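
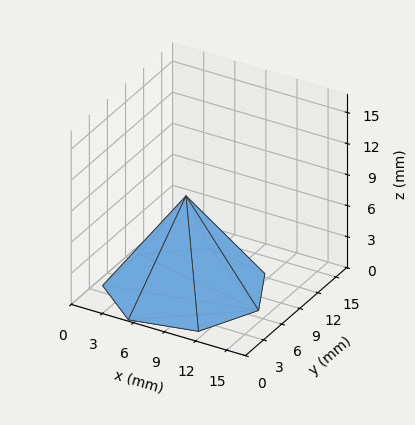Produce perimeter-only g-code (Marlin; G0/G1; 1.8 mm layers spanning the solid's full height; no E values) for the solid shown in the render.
Reading the render: the shape is a regular 7-sided pyramid, base circumscribed radius ≈ 7 mm, apex at z ≈ 9 mm (dimensions read to the nearest mm from the axis ticks). For the g-code, the solid's height is divided into equal slices at the stated Δz and each level perimeter traced with G1 moves after a G0 lift.

; perimeter-only toolpath
G21 ; units = mm
G90 ; absolute positioning
G28 ; home
; layer 1
G0 Z1.8
G0 X12.6 Y7.0
G1 X10.5 Y11.4
G1 X5.7 Y12.4
G1 X2.0 Y9.4
G1 X2.0 Y4.6
G1 X5.7 Y1.6
G1 X10.5 Y2.6
G1 X12.6 Y7.0
; layer 2
G0 Z3.6
G0 X11.2 Y7.0
G1 X9.6 Y10.3
G1 X6.0 Y11.1
G1 X3.2 Y8.8
G1 X3.2 Y5.2
G1 X6.0 Y2.9
G1 X9.6 Y3.7
G1 X11.2 Y7.0
; layer 3
G0 Z5.4
G0 X9.8 Y7.0
G1 X8.8 Y9.2
G1 X6.4 Y9.7
G1 X4.5 Y8.2
G1 X4.5 Y5.8
G1 X6.4 Y4.3
G1 X8.8 Y4.8
G1 X9.8 Y7.0
; layer 4
G0 Z7.2
G0 X8.4 Y7.0
G1 X7.9 Y8.1
G1 X6.7 Y8.4
G1 X5.7 Y7.6
G1 X5.7 Y6.4
G1 X6.7 Y5.6
G1 X7.9 Y5.9
G1 X8.4 Y7.0
M2 ; end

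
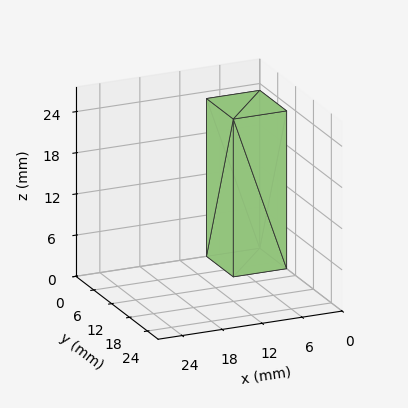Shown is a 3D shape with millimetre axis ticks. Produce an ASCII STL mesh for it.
Reading the render: the shape is a rectangular box, roughly 8 × 9 mm footprint and 23 mm tall (dimensions read to the nearest mm from the axis ticks). For the STL, each face is triangulated and given an outward normal.

solid part
  facet normal 0.0000 0.0000 -1.0000
    outer loop
      vertex 8.000 9.000 0.000
      vertex 8.000 0.000 0.000
      vertex 0.000 0.000 0.000
    endloop
  endfacet
  facet normal 0.0000 0.0000 -1.0000
    outer loop
      vertex 0.000 9.000 0.000
      vertex 8.000 9.000 0.000
      vertex 0.000 0.000 0.000
    endloop
  endfacet
  facet normal 0.0000 0.0000 1.0000
    outer loop
      vertex 0.000 0.000 23.000
      vertex 8.000 0.000 23.000
      vertex 8.000 9.000 23.000
    endloop
  endfacet
  facet normal 0.0000 0.0000 1.0000
    outer loop
      vertex 0.000 0.000 23.000
      vertex 8.000 9.000 23.000
      vertex 0.000 9.000 23.000
    endloop
  endfacet
  facet normal 0.0000 -1.0000 0.0000
    outer loop
      vertex 0.000 0.000 0.000
      vertex 8.000 0.000 0.000
      vertex 8.000 0.000 23.000
    endloop
  endfacet
  facet normal 0.0000 -1.0000 0.0000
    outer loop
      vertex 0.000 0.000 0.000
      vertex 8.000 0.000 23.000
      vertex 0.000 0.000 23.000
    endloop
  endfacet
  facet normal 0.0000 1.0000 0.0000
    outer loop
      vertex 8.000 9.000 23.000
      vertex 8.000 9.000 0.000
      vertex 0.000 9.000 0.000
    endloop
  endfacet
  facet normal 0.0000 1.0000 0.0000
    outer loop
      vertex 0.000 9.000 23.000
      vertex 8.000 9.000 23.000
      vertex 0.000 9.000 0.000
    endloop
  endfacet
  facet normal -1.0000 0.0000 0.0000
    outer loop
      vertex 0.000 9.000 23.000
      vertex 0.000 9.000 0.000
      vertex 0.000 0.000 0.000
    endloop
  endfacet
  facet normal -1.0000 0.0000 0.0000
    outer loop
      vertex 0.000 0.000 23.000
      vertex 0.000 9.000 23.000
      vertex 0.000 0.000 0.000
    endloop
  endfacet
  facet normal 1.0000 0.0000 0.0000
    outer loop
      vertex 8.000 0.000 0.000
      vertex 8.000 9.000 0.000
      vertex 8.000 9.000 23.000
    endloop
  endfacet
  facet normal 1.0000 0.0000 0.0000
    outer loop
      vertex 8.000 0.000 0.000
      vertex 8.000 9.000 23.000
      vertex 8.000 0.000 23.000
    endloop
  endfacet
endsolid part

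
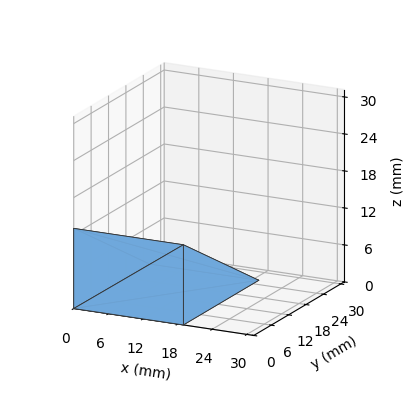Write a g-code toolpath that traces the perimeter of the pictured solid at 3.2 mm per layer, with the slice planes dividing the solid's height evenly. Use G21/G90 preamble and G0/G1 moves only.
Reading the render: the shape is a wedge (ramp): 19 × 26 mm base, rising to 13 mm along the y=0 edge and sloping linearly to z=0 at y=26 (dimensions read to the nearest mm from the axis ticks). For the g-code, the solid's height is divided into equal slices at the stated Δz and each level perimeter traced with G1 moves after a G0 lift.

; perimeter-only toolpath
G21 ; units = mm
G90 ; absolute positioning
G28 ; home
; layer 1
G0 Z3.2
G0 X0.0 Y0.0
G1 X19.0 Y0.0
G1 X19.0 Y19.5
G1 X0.0 Y19.5
G1 X0.0 Y0.0
; layer 2
G0 Z6.5
G0 X0.0 Y0.0
G1 X19.0 Y0.0
G1 X19.0 Y13.0
G1 X0.0 Y13.0
G1 X0.0 Y0.0
; layer 3
G0 Z9.8
G0 X0.0 Y0.0
G1 X19.0 Y0.0
G1 X19.0 Y6.5
G1 X0.0 Y6.5
G1 X0.0 Y0.0
M2 ; end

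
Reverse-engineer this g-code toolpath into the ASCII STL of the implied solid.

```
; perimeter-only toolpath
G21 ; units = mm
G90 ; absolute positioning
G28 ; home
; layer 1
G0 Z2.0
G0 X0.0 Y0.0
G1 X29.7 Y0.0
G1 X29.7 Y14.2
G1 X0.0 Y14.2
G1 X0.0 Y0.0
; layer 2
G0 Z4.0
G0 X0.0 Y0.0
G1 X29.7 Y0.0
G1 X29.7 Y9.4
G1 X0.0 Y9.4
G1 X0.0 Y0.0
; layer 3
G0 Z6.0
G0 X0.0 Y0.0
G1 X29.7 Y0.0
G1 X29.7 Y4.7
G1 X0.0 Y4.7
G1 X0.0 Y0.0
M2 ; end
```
solid part
  facet normal 0.0000 0.0000 -1.0000
    outer loop
      vertex 29.7 18.9 0.0
      vertex 29.7 0.0 0.0
      vertex 0.0 0.0 0.0
    endloop
  endfacet
  facet normal 0.0000 0.0000 -1.0000
    outer loop
      vertex 0.0 18.9 0.0
      vertex 29.7 18.9 0.0
      vertex 0.0 0.0 0.0
    endloop
  endfacet
  facet normal 0.0000 -1.0000 0.0000
    outer loop
      vertex 0.0 0.0 0.0
      vertex 29.7 0.0 0.0
      vertex 29.7 0.0 8.0
    endloop
  endfacet
  facet normal 0.0000 -1.0000 0.0000
    outer loop
      vertex 0.0 0.0 0.0
      vertex 29.7 0.0 8.0
      vertex 0.0 0.0 8.0
    endloop
  endfacet
  facet normal 0.0000 0.3898 0.9209
    outer loop
      vertex 0.0 0.0 8.0
      vertex 29.7 0.0 8.0
      vertex 29.7 18.9 0.0
    endloop
  endfacet
  facet normal 0.0000 0.3898 0.9209
    outer loop
      vertex 0.0 0.0 8.0
      vertex 29.7 18.9 0.0
      vertex 0.0 18.9 0.0
    endloop
  endfacet
  facet normal -1.0000 0.0000 0.0000
    outer loop
      vertex 0.0 0.0 8.0
      vertex 0.0 18.9 0.0
      vertex 0.0 0.0 0.0
    endloop
  endfacet
  facet normal 1.0000 0.0000 0.0000
    outer loop
      vertex 29.7 0.0 0.0
      vertex 29.7 18.9 0.0
      vertex 29.7 0.0 8.0
    endloop
  endfacet
endsolid part

The G0 Z moves step by Δz≈2.0 mm. The G1 loops shrink linearly with z, so the solid tapers from its base footprint up to z≈8. Closing with a flat bottom cap and the tapered top and triangulating gives 8 facets — a wedge (ramp): 29.7 × 18.9 mm base, rising to 8 mm along the y=0 edge and sloping linearly to z=0 at y=18.9.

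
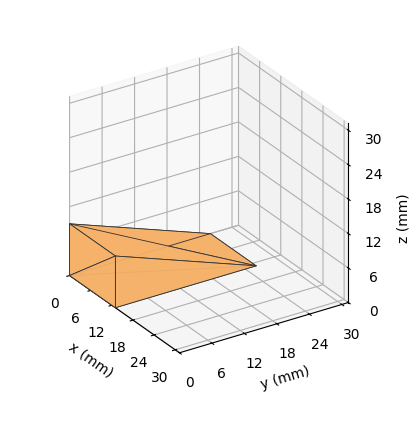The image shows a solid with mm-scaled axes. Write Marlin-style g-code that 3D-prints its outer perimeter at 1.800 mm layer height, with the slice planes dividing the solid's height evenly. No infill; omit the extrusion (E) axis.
Reading the render: the shape is a wedge (ramp): 13 × 26 mm base, rising to 9 mm along the y=0 edge and sloping linearly to z=0 at y=26 (dimensions read to the nearest mm from the axis ticks). For the g-code, the solid's height is divided into equal slices at the stated Δz and each level perimeter traced with G1 moves after a G0 lift.

; perimeter-only toolpath
G21 ; units = mm
G90 ; absolute positioning
G28 ; home
; layer 1
G0 Z1.800
G0 X0.000 Y0.000
G1 X13.000 Y0.000
G1 X13.000 Y20.800
G1 X0.000 Y20.800
G1 X0.000 Y0.000
; layer 2
G0 Z3.600
G0 X0.000 Y0.000
G1 X13.000 Y0.000
G1 X13.000 Y15.600
G1 X0.000 Y15.600
G1 X0.000 Y0.000
; layer 3
G0 Z5.400
G0 X0.000 Y0.000
G1 X13.000 Y0.000
G1 X13.000 Y10.400
G1 X0.000 Y10.400
G1 X0.000 Y0.000
; layer 4
G0 Z7.200
G0 X0.000 Y0.000
G1 X13.000 Y0.000
G1 X13.000 Y5.200
G1 X0.000 Y5.200
G1 X0.000 Y0.000
M2 ; end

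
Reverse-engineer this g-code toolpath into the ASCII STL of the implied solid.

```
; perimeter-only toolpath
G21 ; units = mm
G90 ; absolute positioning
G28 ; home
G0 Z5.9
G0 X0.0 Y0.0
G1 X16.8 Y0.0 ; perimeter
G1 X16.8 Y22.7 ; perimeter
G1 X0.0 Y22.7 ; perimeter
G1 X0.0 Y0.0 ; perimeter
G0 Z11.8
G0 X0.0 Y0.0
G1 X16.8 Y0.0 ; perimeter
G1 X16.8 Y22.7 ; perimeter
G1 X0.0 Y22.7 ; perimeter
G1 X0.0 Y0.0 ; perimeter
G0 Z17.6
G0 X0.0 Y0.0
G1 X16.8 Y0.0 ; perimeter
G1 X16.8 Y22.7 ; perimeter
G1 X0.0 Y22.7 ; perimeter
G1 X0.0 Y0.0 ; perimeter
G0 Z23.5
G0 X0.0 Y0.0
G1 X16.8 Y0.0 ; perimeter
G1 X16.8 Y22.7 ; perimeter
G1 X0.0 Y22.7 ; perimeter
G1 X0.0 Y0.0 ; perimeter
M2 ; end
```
solid part
  facet normal 0.0000 0.0000 -1.0000
    outer loop
      vertex 16.8 22.7 0.0
      vertex 16.8 0.0 0.0
      vertex 0.0 0.0 0.0
    endloop
  endfacet
  facet normal 0.0000 0.0000 -1.0000
    outer loop
      vertex 0.0 22.7 0.0
      vertex 16.8 22.7 0.0
      vertex 0.0 0.0 0.0
    endloop
  endfacet
  facet normal 0.0000 0.0000 1.0000
    outer loop
      vertex 0.0 0.0 23.5
      vertex 16.8 0.0 23.5
      vertex 16.8 22.7 23.5
    endloop
  endfacet
  facet normal 0.0000 0.0000 1.0000
    outer loop
      vertex 0.0 0.0 23.5
      vertex 16.8 22.7 23.5
      vertex 0.0 22.7 23.5
    endloop
  endfacet
  facet normal 0.0000 -1.0000 0.0000
    outer loop
      vertex 0.0 0.0 0.0
      vertex 16.8 0.0 0.0
      vertex 16.8 0.0 23.5
    endloop
  endfacet
  facet normal 0.0000 -1.0000 0.0000
    outer loop
      vertex 0.0 0.0 0.0
      vertex 16.8 0.0 23.5
      vertex 0.0 0.0 23.5
    endloop
  endfacet
  facet normal 0.0000 1.0000 0.0000
    outer loop
      vertex 16.8 22.7 23.5
      vertex 16.8 22.7 0.0
      vertex 0.0 22.7 0.0
    endloop
  endfacet
  facet normal 0.0000 1.0000 0.0000
    outer loop
      vertex 0.0 22.7 23.5
      vertex 16.8 22.7 23.5
      vertex 0.0 22.7 0.0
    endloop
  endfacet
  facet normal -1.0000 0.0000 0.0000
    outer loop
      vertex 0.0 22.7 23.5
      vertex 0.0 22.7 0.0
      vertex 0.0 0.0 0.0
    endloop
  endfacet
  facet normal -1.0000 0.0000 0.0000
    outer loop
      vertex 0.0 0.0 23.5
      vertex 0.0 22.7 23.5
      vertex 0.0 0.0 0.0
    endloop
  endfacet
  facet normal 1.0000 0.0000 0.0000
    outer loop
      vertex 16.8 0.0 0.0
      vertex 16.8 22.7 0.0
      vertex 16.8 22.7 23.5
    endloop
  endfacet
  facet normal 1.0000 0.0000 0.0000
    outer loop
      vertex 16.8 0.0 0.0
      vertex 16.8 22.7 23.5
      vertex 16.8 0.0 23.5
    endloop
  endfacet
endsolid part

The G0 Z moves step by Δz≈5.9 mm. Every layer's G1 loop is the same polygon, so the solid is a straight extrusion of it from z=0 to z≈23.5. Closing with flat bottom and top caps and triangulating gives 12 facets — a rectangular box, roughly 16.8 × 22.7 mm footprint and 23.5 mm tall.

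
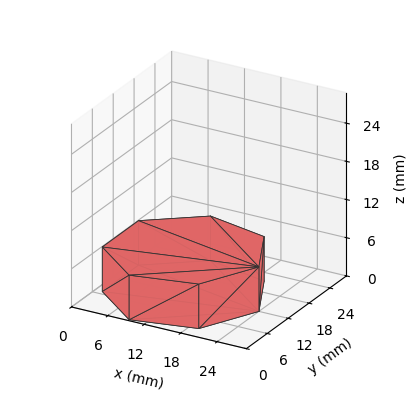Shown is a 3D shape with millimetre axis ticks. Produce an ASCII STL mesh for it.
Reading the render: the shape is a regular 7-sided prism (a cylinder approximated with 7 flat sides), circumscribed radius ≈ 12 mm, height ≈ 7 mm (dimensions read to the nearest mm from the axis ticks). For the STL, each face is triangulated and given an outward normal.

solid part
  facet normal 0.0000 0.0000 -1.0000
    outer loop
      vertex 9.330 23.699 0.000
      vertex 19.482 21.382 0.000
      vertex 24.000 12.000 0.000
    endloop
  endfacet
  facet normal 0.0000 0.0000 -1.0000
    outer loop
      vertex 1.188 17.207 0.000
      vertex 9.330 23.699 0.000
      vertex 24.000 12.000 0.000
    endloop
  endfacet
  facet normal 0.0000 0.0000 -1.0000
    outer loop
      vertex 1.188 6.793 0.000
      vertex 1.188 17.207 0.000
      vertex 24.000 12.000 0.000
    endloop
  endfacet
  facet normal 0.0000 0.0000 -1.0000
    outer loop
      vertex 9.330 0.301 0.000
      vertex 1.188 6.793 0.000
      vertex 24.000 12.000 0.000
    endloop
  endfacet
  facet normal 0.0000 0.0000 -1.0000
    outer loop
      vertex 19.482 2.618 0.000
      vertex 9.330 0.301 0.000
      vertex 24.000 12.000 0.000
    endloop
  endfacet
  facet normal 0.0000 0.0000 1.0000
    outer loop
      vertex 24.000 12.000 7.000
      vertex 19.482 21.382 7.000
      vertex 9.330 23.699 7.000
    endloop
  endfacet
  facet normal 0.0000 0.0000 1.0000
    outer loop
      vertex 24.000 12.000 7.000
      vertex 9.330 23.699 7.000
      vertex 1.188 17.207 7.000
    endloop
  endfacet
  facet normal 0.0000 0.0000 1.0000
    outer loop
      vertex 24.000 12.000 7.000
      vertex 1.188 17.207 7.000
      vertex 1.188 6.793 7.000
    endloop
  endfacet
  facet normal 0.0000 0.0000 1.0000
    outer loop
      vertex 24.000 12.000 7.000
      vertex 1.188 6.793 7.000
      vertex 9.330 0.301 7.000
    endloop
  endfacet
  facet normal 0.0000 0.0000 1.0000
    outer loop
      vertex 24.000 12.000 7.000
      vertex 9.330 0.301 7.000
      vertex 19.482 2.618 7.000
    endloop
  endfacet
  facet normal 0.9010 0.4339 0.0000
    outer loop
      vertex 24.000 12.000 0.000
      vertex 19.482 21.382 0.000
      vertex 19.482 21.382 7.000
    endloop
  endfacet
  facet normal 0.9010 0.4339 0.0000
    outer loop
      vertex 24.000 12.000 0.000
      vertex 19.482 21.382 7.000
      vertex 24.000 12.000 7.000
    endloop
  endfacet
  facet normal 0.2225 0.9749 0.0000
    outer loop
      vertex 19.482 21.382 0.000
      vertex 9.330 23.699 0.000
      vertex 9.330 23.699 7.000
    endloop
  endfacet
  facet normal 0.2225 0.9749 0.0000
    outer loop
      vertex 19.482 21.382 0.000
      vertex 9.330 23.699 7.000
      vertex 19.482 21.382 7.000
    endloop
  endfacet
  facet normal -0.6234 0.7819 0.0000
    outer loop
      vertex 9.330 23.699 0.000
      vertex 1.188 17.207 0.000
      vertex 1.188 17.207 7.000
    endloop
  endfacet
  facet normal -0.6234 0.7819 0.0000
    outer loop
      vertex 9.330 23.699 0.000
      vertex 1.188 17.207 7.000
      vertex 9.330 23.699 7.000
    endloop
  endfacet
  facet normal -1.0000 0.0000 0.0000
    outer loop
      vertex 1.188 17.207 0.000
      vertex 1.188 6.793 0.000
      vertex 1.188 6.793 7.000
    endloop
  endfacet
  facet normal -1.0000 0.0000 0.0000
    outer loop
      vertex 1.188 17.207 0.000
      vertex 1.188 6.793 7.000
      vertex 1.188 17.207 7.000
    endloop
  endfacet
  facet normal -0.6234 -0.7819 0.0000
    outer loop
      vertex 1.188 6.793 0.000
      vertex 9.330 0.301 0.000
      vertex 9.330 0.301 7.000
    endloop
  endfacet
  facet normal -0.6234 -0.7819 0.0000
    outer loop
      vertex 1.188 6.793 0.000
      vertex 9.330 0.301 7.000
      vertex 1.188 6.793 7.000
    endloop
  endfacet
  facet normal 0.2225 -0.9749 0.0000
    outer loop
      vertex 9.330 0.301 0.000
      vertex 19.482 2.618 0.000
      vertex 19.482 2.618 7.000
    endloop
  endfacet
  facet normal 0.2225 -0.9749 0.0000
    outer loop
      vertex 9.330 0.301 0.000
      vertex 19.482 2.618 7.000
      vertex 9.330 0.301 7.000
    endloop
  endfacet
  facet normal 0.9010 -0.4339 0.0000
    outer loop
      vertex 19.482 2.618 0.000
      vertex 24.000 12.000 0.000
      vertex 24.000 12.000 7.000
    endloop
  endfacet
  facet normal 0.9010 -0.4339 0.0000
    outer loop
      vertex 19.482 2.618 0.000
      vertex 24.000 12.000 7.000
      vertex 19.482 2.618 7.000
    endloop
  endfacet
endsolid part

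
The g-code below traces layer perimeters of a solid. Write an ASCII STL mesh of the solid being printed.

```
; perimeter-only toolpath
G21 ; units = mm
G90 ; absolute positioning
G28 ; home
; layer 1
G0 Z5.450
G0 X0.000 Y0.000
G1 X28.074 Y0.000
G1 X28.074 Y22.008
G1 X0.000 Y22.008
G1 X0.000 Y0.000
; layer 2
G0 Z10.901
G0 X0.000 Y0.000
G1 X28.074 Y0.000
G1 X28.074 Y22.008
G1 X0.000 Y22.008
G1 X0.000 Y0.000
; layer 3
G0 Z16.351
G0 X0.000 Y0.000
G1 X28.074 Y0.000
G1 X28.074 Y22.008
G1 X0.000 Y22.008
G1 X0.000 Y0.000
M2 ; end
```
solid part
  facet normal 0.0000 0.0000 -1.0000
    outer loop
      vertex 28.074 22.008 0.000
      vertex 28.074 0.000 0.000
      vertex 0.000 0.000 0.000
    endloop
  endfacet
  facet normal 0.0000 0.0000 -1.0000
    outer loop
      vertex 0.000 22.008 0.000
      vertex 28.074 22.008 0.000
      vertex 0.000 0.000 0.000
    endloop
  endfacet
  facet normal 0.0000 0.0000 1.0000
    outer loop
      vertex 0.000 0.000 16.351
      vertex 28.074 0.000 16.351
      vertex 28.074 22.008 16.351
    endloop
  endfacet
  facet normal 0.0000 0.0000 1.0000
    outer loop
      vertex 0.000 0.000 16.351
      vertex 28.074 22.008 16.351
      vertex 0.000 22.008 16.351
    endloop
  endfacet
  facet normal 0.0000 -1.0000 0.0000
    outer loop
      vertex 0.000 0.000 0.000
      vertex 28.074 0.000 0.000
      vertex 28.074 0.000 16.351
    endloop
  endfacet
  facet normal 0.0000 -1.0000 0.0000
    outer loop
      vertex 0.000 0.000 0.000
      vertex 28.074 0.000 16.351
      vertex 0.000 0.000 16.351
    endloop
  endfacet
  facet normal 0.0000 1.0000 0.0000
    outer loop
      vertex 28.074 22.008 16.351
      vertex 28.074 22.008 0.000
      vertex 0.000 22.008 0.000
    endloop
  endfacet
  facet normal 0.0000 1.0000 0.0000
    outer loop
      vertex 0.000 22.008 16.351
      vertex 28.074 22.008 16.351
      vertex 0.000 22.008 0.000
    endloop
  endfacet
  facet normal -1.0000 0.0000 0.0000
    outer loop
      vertex 0.000 22.008 16.351
      vertex 0.000 22.008 0.000
      vertex 0.000 0.000 0.000
    endloop
  endfacet
  facet normal -1.0000 0.0000 0.0000
    outer loop
      vertex 0.000 0.000 16.351
      vertex 0.000 22.008 16.351
      vertex 0.000 0.000 0.000
    endloop
  endfacet
  facet normal 1.0000 0.0000 0.0000
    outer loop
      vertex 28.074 0.000 0.000
      vertex 28.074 22.008 0.000
      vertex 28.074 22.008 16.351
    endloop
  endfacet
  facet normal 1.0000 0.0000 0.0000
    outer loop
      vertex 28.074 0.000 0.000
      vertex 28.074 22.008 16.351
      vertex 28.074 0.000 16.351
    endloop
  endfacet
endsolid part

The G0 Z moves step by Δz≈5.450 mm. Every layer's G1 loop is the same polygon, so the solid is a straight extrusion of it from z=0 to z≈16.4. Closing with flat bottom and top caps and triangulating gives 12 facets — a rectangular box, roughly 28.1 × 22 mm footprint and 16.4 mm tall.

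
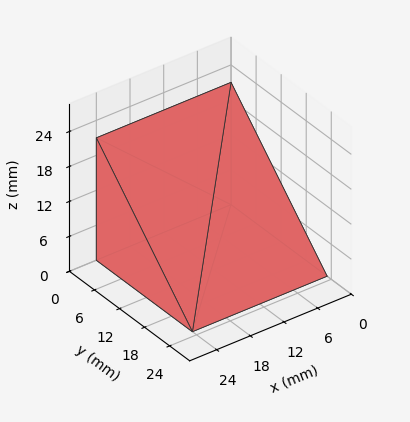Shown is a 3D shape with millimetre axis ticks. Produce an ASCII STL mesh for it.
Reading the render: the shape is a wedge (ramp): 24 × 23 mm base, rising to 21 mm along the y=0 edge and sloping linearly to z=0 at y=23 (dimensions read to the nearest mm from the axis ticks). For the STL, each face is triangulated and given an outward normal.

solid part
  facet normal 0.0000 0.0000 -1.0000
    outer loop
      vertex 24.00 23.00 0.00
      vertex 24.00 0.00 0.00
      vertex 0.00 0.00 0.00
    endloop
  endfacet
  facet normal 0.0000 0.0000 -1.0000
    outer loop
      vertex 0.00 23.00 0.00
      vertex 24.00 23.00 0.00
      vertex 0.00 0.00 0.00
    endloop
  endfacet
  facet normal 0.0000 -1.0000 0.0000
    outer loop
      vertex 0.00 0.00 0.00
      vertex 24.00 0.00 0.00
      vertex 24.00 0.00 21.00
    endloop
  endfacet
  facet normal 0.0000 -1.0000 0.0000
    outer loop
      vertex 0.00 0.00 0.00
      vertex 24.00 0.00 21.00
      vertex 0.00 0.00 21.00
    endloop
  endfacet
  facet normal 0.0000 0.6743 0.7385
    outer loop
      vertex 0.00 0.00 21.00
      vertex 24.00 0.00 21.00
      vertex 24.00 23.00 0.00
    endloop
  endfacet
  facet normal 0.0000 0.6743 0.7385
    outer loop
      vertex 0.00 0.00 21.00
      vertex 24.00 23.00 0.00
      vertex 0.00 23.00 0.00
    endloop
  endfacet
  facet normal -1.0000 0.0000 0.0000
    outer loop
      vertex 0.00 0.00 21.00
      vertex 0.00 23.00 0.00
      vertex 0.00 0.00 0.00
    endloop
  endfacet
  facet normal 1.0000 0.0000 0.0000
    outer loop
      vertex 24.00 0.00 0.00
      vertex 24.00 23.00 0.00
      vertex 24.00 0.00 21.00
    endloop
  endfacet
endsolid part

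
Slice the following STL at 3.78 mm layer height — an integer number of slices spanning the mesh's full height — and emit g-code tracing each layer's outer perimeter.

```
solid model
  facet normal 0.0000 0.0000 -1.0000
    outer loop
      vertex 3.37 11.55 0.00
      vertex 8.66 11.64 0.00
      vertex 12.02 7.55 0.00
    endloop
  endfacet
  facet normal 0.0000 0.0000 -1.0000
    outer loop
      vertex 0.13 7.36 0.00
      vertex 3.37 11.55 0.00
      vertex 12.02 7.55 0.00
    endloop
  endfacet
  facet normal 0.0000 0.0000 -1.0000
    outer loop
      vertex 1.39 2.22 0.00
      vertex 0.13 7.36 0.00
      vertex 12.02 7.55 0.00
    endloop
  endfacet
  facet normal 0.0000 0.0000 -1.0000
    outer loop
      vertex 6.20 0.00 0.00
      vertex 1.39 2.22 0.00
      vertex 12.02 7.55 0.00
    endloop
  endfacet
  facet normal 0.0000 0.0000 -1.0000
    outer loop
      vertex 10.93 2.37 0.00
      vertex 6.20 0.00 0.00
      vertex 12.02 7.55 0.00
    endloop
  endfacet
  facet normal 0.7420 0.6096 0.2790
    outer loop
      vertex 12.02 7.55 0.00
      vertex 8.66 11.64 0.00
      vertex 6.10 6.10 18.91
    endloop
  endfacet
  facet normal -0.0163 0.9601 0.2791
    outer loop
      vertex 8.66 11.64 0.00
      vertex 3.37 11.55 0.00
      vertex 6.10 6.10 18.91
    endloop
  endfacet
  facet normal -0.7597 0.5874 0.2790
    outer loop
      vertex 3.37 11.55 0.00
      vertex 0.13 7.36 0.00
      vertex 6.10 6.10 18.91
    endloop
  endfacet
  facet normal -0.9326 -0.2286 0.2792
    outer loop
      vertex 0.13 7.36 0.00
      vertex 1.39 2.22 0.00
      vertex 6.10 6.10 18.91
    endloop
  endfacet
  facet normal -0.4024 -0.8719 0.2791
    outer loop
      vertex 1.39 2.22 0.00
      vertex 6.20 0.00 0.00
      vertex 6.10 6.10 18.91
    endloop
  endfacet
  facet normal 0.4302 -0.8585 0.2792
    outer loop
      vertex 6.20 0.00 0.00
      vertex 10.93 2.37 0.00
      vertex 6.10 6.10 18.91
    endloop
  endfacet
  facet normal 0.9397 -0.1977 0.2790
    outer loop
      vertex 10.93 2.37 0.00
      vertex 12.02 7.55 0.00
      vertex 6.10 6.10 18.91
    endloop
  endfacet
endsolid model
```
; perimeter-only toolpath
G21 ; units = mm
G90 ; absolute positioning
G28 ; home
; layer 1
G0 Z3.78
G0 X10.84 Y7.26
G1 X8.15 Y10.53
G1 X3.92 Y10.46
G1 X1.32 Y7.11
G1 X2.33 Y3.00
G1 X6.18 Y1.22
G1 X9.96 Y3.12
G1 X10.84 Y7.26
; layer 2
G0 Z7.56
G0 X9.65 Y6.97
G1 X7.64 Y9.42
G1 X4.46 Y9.37
G1 X2.52 Y6.86
G1 X3.27 Y3.77
G1 X6.16 Y2.44
G1 X9.00 Y3.86
G1 X9.65 Y6.97
; layer 3
G0 Z11.35
G0 X8.47 Y6.68
G1 X7.12 Y8.32
G1 X5.01 Y8.28
G1 X3.71 Y6.60
G1 X4.22 Y4.55
G1 X6.14 Y3.66
G1 X8.03 Y4.61
G1 X8.47 Y6.68
; layer 4
G0 Z15.13
G0 X7.28 Y6.39
G1 X6.61 Y7.21
G1 X5.55 Y7.19
G1 X4.91 Y6.35
G1 X5.16 Y5.32
G1 X6.12 Y4.88
G1 X7.07 Y5.35
G1 X7.28 Y6.39
M2 ; end

The solid is a regular 7-sided pyramid, base circumscribed radius ≈ 6.1 mm, apex at z ≈ 18.9 mm. Slicing at Δz = 3.78 mm — 5 equal slices spanning the solid's height, so layer i sits at z = i·h/5 — gives 4 non-empty perimeters. Each is a 7-segment closed polygon; G0 lifts to the layer z and rapids to the start vertex, then G1 traces the edges. The cross-section shrinks linearly with z (the slice at the apex is degenerate and omitted).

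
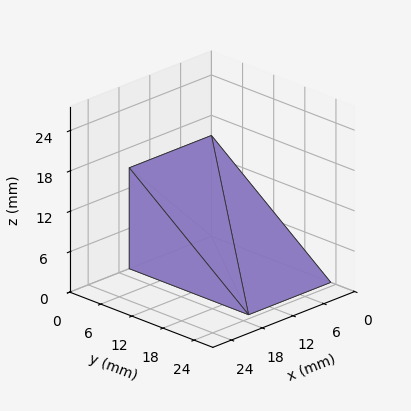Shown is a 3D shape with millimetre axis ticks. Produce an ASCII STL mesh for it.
Reading the render: the shape is a wedge (ramp): 16 × 23 mm base, rising to 15 mm along the y=0 edge and sloping linearly to z=0 at y=23 (dimensions read to the nearest mm from the axis ticks). For the STL, each face is triangulated and given an outward normal.

solid part
  facet normal 0.0000 0.0000 -1.0000
    outer loop
      vertex 16.00 23.00 0.00
      vertex 16.00 0.00 0.00
      vertex 0.00 0.00 0.00
    endloop
  endfacet
  facet normal 0.0000 0.0000 -1.0000
    outer loop
      vertex 0.00 23.00 0.00
      vertex 16.00 23.00 0.00
      vertex 0.00 0.00 0.00
    endloop
  endfacet
  facet normal 0.0000 -1.0000 0.0000
    outer loop
      vertex 0.00 0.00 0.00
      vertex 16.00 0.00 0.00
      vertex 16.00 0.00 15.00
    endloop
  endfacet
  facet normal 0.0000 -1.0000 0.0000
    outer loop
      vertex 0.00 0.00 0.00
      vertex 16.00 0.00 15.00
      vertex 0.00 0.00 15.00
    endloop
  endfacet
  facet normal 0.0000 0.5463 0.8376
    outer loop
      vertex 0.00 0.00 15.00
      vertex 16.00 0.00 15.00
      vertex 16.00 23.00 0.00
    endloop
  endfacet
  facet normal 0.0000 0.5463 0.8376
    outer loop
      vertex 0.00 0.00 15.00
      vertex 16.00 23.00 0.00
      vertex 0.00 23.00 0.00
    endloop
  endfacet
  facet normal -1.0000 0.0000 0.0000
    outer loop
      vertex 0.00 0.00 15.00
      vertex 0.00 23.00 0.00
      vertex 0.00 0.00 0.00
    endloop
  endfacet
  facet normal 1.0000 0.0000 0.0000
    outer loop
      vertex 16.00 0.00 0.00
      vertex 16.00 23.00 0.00
      vertex 16.00 0.00 15.00
    endloop
  endfacet
endsolid part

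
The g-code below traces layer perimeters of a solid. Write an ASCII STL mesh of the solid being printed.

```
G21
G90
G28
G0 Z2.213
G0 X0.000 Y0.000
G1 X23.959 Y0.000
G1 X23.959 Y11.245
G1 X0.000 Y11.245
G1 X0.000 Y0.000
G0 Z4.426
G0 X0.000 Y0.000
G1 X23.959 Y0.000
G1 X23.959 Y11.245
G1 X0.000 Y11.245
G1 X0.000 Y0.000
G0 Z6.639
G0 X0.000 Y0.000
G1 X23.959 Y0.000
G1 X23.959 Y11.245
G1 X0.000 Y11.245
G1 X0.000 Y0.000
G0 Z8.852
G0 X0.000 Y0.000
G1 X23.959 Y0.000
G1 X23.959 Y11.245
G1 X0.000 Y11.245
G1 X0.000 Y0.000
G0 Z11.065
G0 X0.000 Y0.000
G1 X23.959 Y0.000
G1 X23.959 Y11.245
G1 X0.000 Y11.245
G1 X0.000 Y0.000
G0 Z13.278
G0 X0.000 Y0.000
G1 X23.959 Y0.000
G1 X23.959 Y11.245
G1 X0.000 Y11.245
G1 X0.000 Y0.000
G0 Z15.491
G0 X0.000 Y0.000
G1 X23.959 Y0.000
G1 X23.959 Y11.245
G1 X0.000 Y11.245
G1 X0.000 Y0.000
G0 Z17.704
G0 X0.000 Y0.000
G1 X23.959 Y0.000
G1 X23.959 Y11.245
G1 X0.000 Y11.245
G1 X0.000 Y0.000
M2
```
solid part
  facet normal 0.0000 0.0000 -1.0000
    outer loop
      vertex 23.959 11.245 0.000
      vertex 23.959 0.000 0.000
      vertex 0.000 0.000 0.000
    endloop
  endfacet
  facet normal 0.0000 0.0000 -1.0000
    outer loop
      vertex 0.000 11.245 0.000
      vertex 23.959 11.245 0.000
      vertex 0.000 0.000 0.000
    endloop
  endfacet
  facet normal 0.0000 0.0000 1.0000
    outer loop
      vertex 0.000 0.000 17.704
      vertex 23.959 0.000 17.704
      vertex 23.959 11.245 17.704
    endloop
  endfacet
  facet normal 0.0000 0.0000 1.0000
    outer loop
      vertex 0.000 0.000 17.704
      vertex 23.959 11.245 17.704
      vertex 0.000 11.245 17.704
    endloop
  endfacet
  facet normal 0.0000 -1.0000 0.0000
    outer loop
      vertex 0.000 0.000 0.000
      vertex 23.959 0.000 0.000
      vertex 23.959 0.000 17.704
    endloop
  endfacet
  facet normal 0.0000 -1.0000 0.0000
    outer loop
      vertex 0.000 0.000 0.000
      vertex 23.959 0.000 17.704
      vertex 0.000 0.000 17.704
    endloop
  endfacet
  facet normal 0.0000 1.0000 0.0000
    outer loop
      vertex 23.959 11.245 17.704
      vertex 23.959 11.245 0.000
      vertex 0.000 11.245 0.000
    endloop
  endfacet
  facet normal 0.0000 1.0000 0.0000
    outer loop
      vertex 0.000 11.245 17.704
      vertex 23.959 11.245 17.704
      vertex 0.000 11.245 0.000
    endloop
  endfacet
  facet normal -1.0000 0.0000 0.0000
    outer loop
      vertex 0.000 11.245 17.704
      vertex 0.000 11.245 0.000
      vertex 0.000 0.000 0.000
    endloop
  endfacet
  facet normal -1.0000 0.0000 0.0000
    outer loop
      vertex 0.000 0.000 17.704
      vertex 0.000 11.245 17.704
      vertex 0.000 0.000 0.000
    endloop
  endfacet
  facet normal 1.0000 0.0000 0.0000
    outer loop
      vertex 23.959 0.000 0.000
      vertex 23.959 11.245 0.000
      vertex 23.959 11.245 17.704
    endloop
  endfacet
  facet normal 1.0000 0.0000 0.0000
    outer loop
      vertex 23.959 0.000 0.000
      vertex 23.959 11.245 17.704
      vertex 23.959 0.000 17.704
    endloop
  endfacet
endsolid part

The G0 Z moves step by Δz≈2.213 mm. Every layer's G1 loop is the same polygon, so the solid is a straight extrusion of it from z=0 to z≈17.7. Closing with flat bottom and top caps and triangulating gives 12 facets — a rectangular box, roughly 24 × 11.2 mm footprint and 17.7 mm tall.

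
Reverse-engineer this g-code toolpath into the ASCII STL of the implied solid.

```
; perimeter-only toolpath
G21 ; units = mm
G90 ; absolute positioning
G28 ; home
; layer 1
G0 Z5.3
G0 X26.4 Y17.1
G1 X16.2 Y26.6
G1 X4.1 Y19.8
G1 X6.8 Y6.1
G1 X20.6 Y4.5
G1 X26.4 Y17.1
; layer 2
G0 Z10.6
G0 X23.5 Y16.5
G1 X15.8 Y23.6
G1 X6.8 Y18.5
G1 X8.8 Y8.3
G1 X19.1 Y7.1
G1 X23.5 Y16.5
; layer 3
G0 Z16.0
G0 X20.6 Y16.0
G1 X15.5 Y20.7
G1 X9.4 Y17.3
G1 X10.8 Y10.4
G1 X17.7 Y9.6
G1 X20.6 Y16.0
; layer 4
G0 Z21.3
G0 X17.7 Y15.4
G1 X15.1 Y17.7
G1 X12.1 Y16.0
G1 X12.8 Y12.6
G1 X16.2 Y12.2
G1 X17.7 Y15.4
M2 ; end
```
solid part
  facet normal 0.0000 0.0000 -1.0000
    outer loop
      vertex 1.4 21.0 0.0
      vertex 16.5 29.5 0.0
      vertex 29.3 17.7 0.0
    endloop
  endfacet
  facet normal 0.0000 0.0000 -1.0000
    outer loop
      vertex 4.8 3.9 0.0
      vertex 1.4 21.0 0.0
      vertex 29.3 17.7 0.0
    endloop
  endfacet
  facet normal 0.0000 0.0000 -1.0000
    outer loop
      vertex 22.0 1.9 0.0
      vertex 4.8 3.9 0.0
      vertex 29.3 17.7 0.0
    endloop
  endfacet
  facet normal 0.6182 0.6706 0.4101
    outer loop
      vertex 29.3 17.7 0.0
      vertex 16.5 29.5 0.0
      vertex 14.8 14.8 26.6
    endloop
  endfacet
  facet normal -0.4473 0.7946 0.4105
    outer loop
      vertex 16.5 29.5 0.0
      vertex 1.4 21.0 0.0
      vertex 14.8 14.8 26.6
    endloop
  endfacet
  facet normal -0.8949 -0.1779 0.4093
    outer loop
      vertex 1.4 21.0 0.0
      vertex 4.8 3.9 0.0
      vertex 14.8 14.8 26.6
    endloop
  endfacet
  facet normal -0.1053 -0.9057 0.4107
    outer loop
      vertex 4.8 3.9 0.0
      vertex 22.0 1.9 0.0
      vertex 14.8 14.8 26.6
    endloop
  endfacet
  facet normal 0.8281 -0.3826 0.4097
    outer loop
      vertex 22.0 1.9 0.0
      vertex 29.3 17.7 0.0
      vertex 14.8 14.8 26.6
    endloop
  endfacet
endsolid part

The G0 Z moves step by Δz≈5.3 mm. The G1 loops shrink linearly with z, so the solid tapers from its base footprint up to z≈26.6. Closing with a flat bottom cap and the tapered top and triangulating gives 8 facets — a regular 5-sided pyramid, base circumscribed radius ≈ 14.8 mm, apex at z ≈ 26.6 mm.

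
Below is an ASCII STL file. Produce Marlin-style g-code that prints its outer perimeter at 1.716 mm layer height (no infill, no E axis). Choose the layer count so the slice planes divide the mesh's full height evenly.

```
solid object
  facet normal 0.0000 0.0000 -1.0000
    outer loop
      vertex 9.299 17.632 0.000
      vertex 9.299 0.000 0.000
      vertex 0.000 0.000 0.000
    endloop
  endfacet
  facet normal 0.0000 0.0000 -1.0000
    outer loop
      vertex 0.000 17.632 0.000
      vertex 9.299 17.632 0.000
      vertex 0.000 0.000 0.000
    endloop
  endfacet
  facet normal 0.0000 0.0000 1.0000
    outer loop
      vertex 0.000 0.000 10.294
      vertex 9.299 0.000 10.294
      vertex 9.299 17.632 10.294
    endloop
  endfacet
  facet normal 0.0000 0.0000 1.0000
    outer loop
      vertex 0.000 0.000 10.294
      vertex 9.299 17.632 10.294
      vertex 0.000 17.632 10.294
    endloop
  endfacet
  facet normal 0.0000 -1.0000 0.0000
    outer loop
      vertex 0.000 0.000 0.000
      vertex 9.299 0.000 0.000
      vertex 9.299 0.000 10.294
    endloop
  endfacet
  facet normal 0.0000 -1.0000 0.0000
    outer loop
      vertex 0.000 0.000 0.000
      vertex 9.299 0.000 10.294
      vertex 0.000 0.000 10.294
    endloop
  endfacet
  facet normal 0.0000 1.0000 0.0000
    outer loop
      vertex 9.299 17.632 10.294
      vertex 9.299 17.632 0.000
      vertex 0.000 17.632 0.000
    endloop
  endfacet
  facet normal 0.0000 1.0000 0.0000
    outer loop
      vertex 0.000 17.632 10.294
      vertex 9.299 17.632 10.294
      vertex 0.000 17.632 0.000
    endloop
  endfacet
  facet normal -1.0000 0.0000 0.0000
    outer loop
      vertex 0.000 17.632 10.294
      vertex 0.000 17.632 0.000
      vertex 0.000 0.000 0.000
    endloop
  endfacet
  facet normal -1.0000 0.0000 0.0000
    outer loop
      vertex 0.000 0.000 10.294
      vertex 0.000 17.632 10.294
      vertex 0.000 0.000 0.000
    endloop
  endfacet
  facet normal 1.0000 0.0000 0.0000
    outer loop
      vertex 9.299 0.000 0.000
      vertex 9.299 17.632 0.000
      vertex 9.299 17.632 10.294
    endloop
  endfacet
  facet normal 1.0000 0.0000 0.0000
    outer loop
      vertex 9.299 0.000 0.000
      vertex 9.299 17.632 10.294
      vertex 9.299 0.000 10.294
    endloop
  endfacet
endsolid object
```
; perimeter-only toolpath
G21 ; units = mm
G90 ; absolute positioning
G28 ; home
; layer 1
G0 Z1.716
G0 X0.000 Y0.000
G1 X9.299 Y0.000
G1 X9.299 Y17.632
G1 X0.000 Y17.632
G1 X0.000 Y0.000
; layer 2
G0 Z3.431
G0 X0.000 Y0.000
G1 X9.299 Y0.000
G1 X9.299 Y17.632
G1 X0.000 Y17.632
G1 X0.000 Y0.000
; layer 3
G0 Z5.147
G0 X0.000 Y0.000
G1 X9.299 Y0.000
G1 X9.299 Y17.632
G1 X0.000 Y17.632
G1 X0.000 Y0.000
; layer 4
G0 Z6.863
G0 X0.000 Y0.000
G1 X9.299 Y0.000
G1 X9.299 Y17.632
G1 X0.000 Y17.632
G1 X0.000 Y0.000
; layer 5
G0 Z8.578
G0 X0.000 Y0.000
G1 X9.299 Y0.000
G1 X9.299 Y17.632
G1 X0.000 Y17.632
G1 X0.000 Y0.000
; layer 6
G0 Z10.294
G0 X0.000 Y0.000
G1 X9.299 Y0.000
G1 X9.299 Y17.632
G1 X0.000 Y17.632
G1 X0.000 Y0.000
M2 ; end

The solid is a rectangular box, roughly 9.3 × 17.6 mm footprint and 10.3 mm tall. Slicing at Δz = 1.716 mm — 6 equal slices spanning the solid's height, so layer i sits at z = i·h/6 — gives 6 non-empty perimeters. Each is a 4-segment closed polygon; G0 lifts to the layer z and rapids to the start vertex, then G1 traces the edges.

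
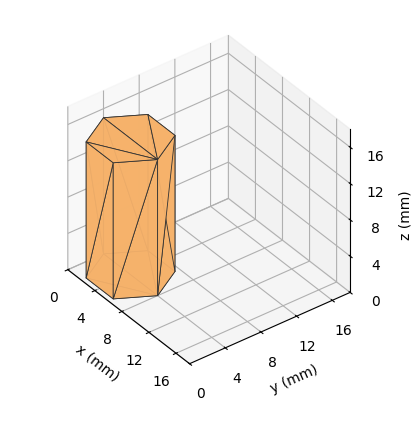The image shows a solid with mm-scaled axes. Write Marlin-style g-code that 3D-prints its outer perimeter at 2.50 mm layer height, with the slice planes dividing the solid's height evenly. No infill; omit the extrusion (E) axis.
Reading the render: the shape is a regular 6-sided prism (a cylinder approximated with 6 flat sides), circumscribed radius ≈ 4 mm, height ≈ 15 mm (dimensions read to the nearest mm from the axis ticks). For the g-code, the solid's height is divided into equal slices at the stated Δz and each level perimeter traced with G1 moves after a G0 lift.

; perimeter-only toolpath
G21 ; units = mm
G90 ; absolute positioning
G28 ; home
; layer 1
G0 Z2.50
G0 X8.00 Y4.00
G1 X6.00 Y7.46
G1 X2.00 Y7.46
G1 X0.00 Y4.00
G1 X2.00 Y0.54
G1 X6.00 Y0.54
G1 X8.00 Y4.00
; layer 2
G0 Z5.00
G0 X8.00 Y4.00
G1 X6.00 Y7.46
G1 X2.00 Y7.46
G1 X0.00 Y4.00
G1 X2.00 Y0.54
G1 X6.00 Y0.54
G1 X8.00 Y4.00
; layer 3
G0 Z7.50
G0 X8.00 Y4.00
G1 X6.00 Y7.46
G1 X2.00 Y7.46
G1 X0.00 Y4.00
G1 X2.00 Y0.54
G1 X6.00 Y0.54
G1 X8.00 Y4.00
; layer 4
G0 Z10.00
G0 X8.00 Y4.00
G1 X6.00 Y7.46
G1 X2.00 Y7.46
G1 X0.00 Y4.00
G1 X2.00 Y0.54
G1 X6.00 Y0.54
G1 X8.00 Y4.00
; layer 5
G0 Z12.50
G0 X8.00 Y4.00
G1 X6.00 Y7.46
G1 X2.00 Y7.46
G1 X0.00 Y4.00
G1 X2.00 Y0.54
G1 X6.00 Y0.54
G1 X8.00 Y4.00
; layer 6
G0 Z15.00
G0 X8.00 Y4.00
G1 X6.00 Y7.46
G1 X2.00 Y7.46
G1 X0.00 Y4.00
G1 X2.00 Y0.54
G1 X6.00 Y0.54
G1 X8.00 Y4.00
M2 ; end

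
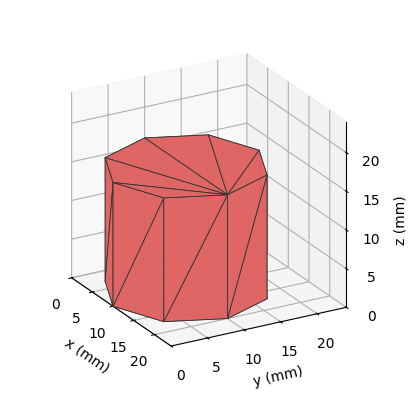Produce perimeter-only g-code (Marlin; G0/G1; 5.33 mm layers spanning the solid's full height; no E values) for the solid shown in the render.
Reading the render: the shape is a regular 8-sided prism (a cylinder approximated with 8 flat sides), circumscribed radius ≈ 10 mm, height ≈ 16 mm (dimensions read to the nearest mm from the axis ticks). For the g-code, the solid's height is divided into equal slices at the stated Δz and each level perimeter traced with G1 moves after a G0 lift.

; perimeter-only toolpath
G21 ; units = mm
G90 ; absolute positioning
G28 ; home
; layer 1
G0 Z5.33
G0 X20.00 Y10.00
G1 X17.07 Y17.07
G1 X10.00 Y20.00
G1 X2.93 Y17.07
G1 X0.00 Y10.00
G1 X2.93 Y2.93
G1 X10.00 Y0.00
G1 X17.07 Y2.93
G1 X20.00 Y10.00
; layer 2
G0 Z10.67
G0 X20.00 Y10.00
G1 X17.07 Y17.07
G1 X10.00 Y20.00
G1 X2.93 Y17.07
G1 X0.00 Y10.00
G1 X2.93 Y2.93
G1 X10.00 Y0.00
G1 X17.07 Y2.93
G1 X20.00 Y10.00
; layer 3
G0 Z16.00
G0 X20.00 Y10.00
G1 X17.07 Y17.07
G1 X10.00 Y20.00
G1 X2.93 Y17.07
G1 X0.00 Y10.00
G1 X2.93 Y2.93
G1 X10.00 Y0.00
G1 X17.07 Y2.93
G1 X20.00 Y10.00
M2 ; end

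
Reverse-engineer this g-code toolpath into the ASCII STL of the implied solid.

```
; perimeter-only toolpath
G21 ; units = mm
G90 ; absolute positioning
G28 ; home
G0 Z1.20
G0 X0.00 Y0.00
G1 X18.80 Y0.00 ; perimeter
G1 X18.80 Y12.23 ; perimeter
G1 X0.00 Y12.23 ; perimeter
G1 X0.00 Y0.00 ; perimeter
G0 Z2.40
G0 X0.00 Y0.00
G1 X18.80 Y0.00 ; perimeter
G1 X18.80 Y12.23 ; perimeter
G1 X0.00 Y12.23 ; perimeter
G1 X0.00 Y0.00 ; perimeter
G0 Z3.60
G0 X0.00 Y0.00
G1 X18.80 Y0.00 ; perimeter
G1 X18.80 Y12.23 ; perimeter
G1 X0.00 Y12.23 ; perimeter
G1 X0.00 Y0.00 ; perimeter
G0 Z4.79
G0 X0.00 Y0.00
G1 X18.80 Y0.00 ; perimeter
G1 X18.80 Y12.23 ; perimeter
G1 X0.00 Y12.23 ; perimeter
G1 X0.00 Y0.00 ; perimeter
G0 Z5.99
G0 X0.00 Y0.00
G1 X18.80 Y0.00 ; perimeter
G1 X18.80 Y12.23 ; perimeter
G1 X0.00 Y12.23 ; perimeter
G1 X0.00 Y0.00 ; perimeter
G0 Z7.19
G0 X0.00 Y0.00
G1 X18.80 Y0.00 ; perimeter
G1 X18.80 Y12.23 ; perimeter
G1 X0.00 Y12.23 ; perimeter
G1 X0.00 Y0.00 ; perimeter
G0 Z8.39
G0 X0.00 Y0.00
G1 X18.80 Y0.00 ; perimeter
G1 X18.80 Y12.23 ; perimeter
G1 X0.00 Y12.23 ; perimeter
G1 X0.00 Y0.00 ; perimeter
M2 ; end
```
solid part
  facet normal 0.0000 0.0000 -1.0000
    outer loop
      vertex 18.80 12.23 0.00
      vertex 18.80 0.00 0.00
      vertex 0.00 0.00 0.00
    endloop
  endfacet
  facet normal 0.0000 0.0000 -1.0000
    outer loop
      vertex 0.00 12.23 0.00
      vertex 18.80 12.23 0.00
      vertex 0.00 0.00 0.00
    endloop
  endfacet
  facet normal 0.0000 0.0000 1.0000
    outer loop
      vertex 0.00 0.00 8.39
      vertex 18.80 0.00 8.39
      vertex 18.80 12.23 8.39
    endloop
  endfacet
  facet normal 0.0000 0.0000 1.0000
    outer loop
      vertex 0.00 0.00 8.39
      vertex 18.80 12.23 8.39
      vertex 0.00 12.23 8.39
    endloop
  endfacet
  facet normal 0.0000 -1.0000 0.0000
    outer loop
      vertex 0.00 0.00 0.00
      vertex 18.80 0.00 0.00
      vertex 18.80 0.00 8.39
    endloop
  endfacet
  facet normal 0.0000 -1.0000 0.0000
    outer loop
      vertex 0.00 0.00 0.00
      vertex 18.80 0.00 8.39
      vertex 0.00 0.00 8.39
    endloop
  endfacet
  facet normal 0.0000 1.0000 0.0000
    outer loop
      vertex 18.80 12.23 8.39
      vertex 18.80 12.23 0.00
      vertex 0.00 12.23 0.00
    endloop
  endfacet
  facet normal 0.0000 1.0000 0.0000
    outer loop
      vertex 0.00 12.23 8.39
      vertex 18.80 12.23 8.39
      vertex 0.00 12.23 0.00
    endloop
  endfacet
  facet normal -1.0000 0.0000 0.0000
    outer loop
      vertex 0.00 12.23 8.39
      vertex 0.00 12.23 0.00
      vertex 0.00 0.00 0.00
    endloop
  endfacet
  facet normal -1.0000 0.0000 0.0000
    outer loop
      vertex 0.00 0.00 8.39
      vertex 0.00 12.23 8.39
      vertex 0.00 0.00 0.00
    endloop
  endfacet
  facet normal 1.0000 0.0000 0.0000
    outer loop
      vertex 18.80 0.00 0.00
      vertex 18.80 12.23 0.00
      vertex 18.80 12.23 8.39
    endloop
  endfacet
  facet normal 1.0000 0.0000 0.0000
    outer loop
      vertex 18.80 0.00 0.00
      vertex 18.80 12.23 8.39
      vertex 18.80 0.00 8.39
    endloop
  endfacet
endsolid part

The G0 Z moves step by Δz≈1.20 mm. Every layer's G1 loop is the same polygon, so the solid is a straight extrusion of it from z=0 to z≈8.39. Closing with flat bottom and top caps and triangulating gives 12 facets — a rectangular box, roughly 18.8 × 12.2 mm footprint and 8.39 mm tall.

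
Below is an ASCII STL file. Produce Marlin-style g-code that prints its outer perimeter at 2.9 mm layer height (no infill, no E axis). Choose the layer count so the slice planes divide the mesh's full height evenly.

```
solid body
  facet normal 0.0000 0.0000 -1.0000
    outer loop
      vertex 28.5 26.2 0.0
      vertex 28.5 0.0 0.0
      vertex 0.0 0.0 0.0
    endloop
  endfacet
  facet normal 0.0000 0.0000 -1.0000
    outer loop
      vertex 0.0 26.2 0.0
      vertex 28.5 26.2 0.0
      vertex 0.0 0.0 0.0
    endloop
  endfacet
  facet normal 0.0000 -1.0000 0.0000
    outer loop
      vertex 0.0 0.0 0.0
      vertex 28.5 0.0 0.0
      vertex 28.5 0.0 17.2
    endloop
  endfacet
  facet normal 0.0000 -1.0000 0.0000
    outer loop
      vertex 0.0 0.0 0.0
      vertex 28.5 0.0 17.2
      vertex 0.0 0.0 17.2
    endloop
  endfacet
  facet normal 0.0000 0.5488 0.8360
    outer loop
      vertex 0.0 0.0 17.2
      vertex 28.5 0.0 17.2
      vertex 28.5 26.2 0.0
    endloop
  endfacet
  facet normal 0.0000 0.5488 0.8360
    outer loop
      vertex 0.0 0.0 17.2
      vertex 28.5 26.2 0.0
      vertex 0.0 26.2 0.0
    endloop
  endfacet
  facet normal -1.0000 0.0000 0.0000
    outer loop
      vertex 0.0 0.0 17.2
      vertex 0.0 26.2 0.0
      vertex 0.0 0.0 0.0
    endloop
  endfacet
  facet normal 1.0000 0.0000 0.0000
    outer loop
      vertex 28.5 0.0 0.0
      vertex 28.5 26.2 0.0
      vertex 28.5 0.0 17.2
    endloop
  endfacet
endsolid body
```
; perimeter-only toolpath
G21 ; units = mm
G90 ; absolute positioning
G28 ; home
; layer 1
G0 Z2.9
G0 X0.0 Y0.0
G1 X28.5 Y0.0
G1 X28.5 Y21.8
G1 X0.0 Y21.8
G1 X0.0 Y0.0
; layer 2
G0 Z5.7
G0 X0.0 Y0.0
G1 X28.5 Y0.0
G1 X28.5 Y17.5
G1 X0.0 Y17.5
G1 X0.0 Y0.0
; layer 3
G0 Z8.6
G0 X0.0 Y0.0
G1 X28.5 Y0.0
G1 X28.5 Y13.1
G1 X0.0 Y13.1
G1 X0.0 Y0.0
; layer 4
G0 Z11.5
G0 X0.0 Y0.0
G1 X28.5 Y0.0
G1 X28.5 Y8.7
G1 X0.0 Y8.7
G1 X0.0 Y0.0
; layer 5
G0 Z14.3
G0 X0.0 Y0.0
G1 X28.5 Y0.0
G1 X28.5 Y4.4
G1 X0.0 Y4.4
G1 X0.0 Y0.0
M2 ; end

The solid is a wedge (ramp): 28.5 × 26.2 mm base, rising to 17.2 mm along the y=0 edge and sloping linearly to z=0 at y=26.2. Slicing at Δz = 2.9 mm — 6 equal slices spanning the solid's height, so layer i sits at z = i·h/6 — gives 5 non-empty perimeters. Each is a 4-segment closed polygon; G0 lifts to the layer z and rapids to the start vertex, then G1 traces the edges. The cross-section shrinks linearly with z (the slice at the apex is degenerate and omitted).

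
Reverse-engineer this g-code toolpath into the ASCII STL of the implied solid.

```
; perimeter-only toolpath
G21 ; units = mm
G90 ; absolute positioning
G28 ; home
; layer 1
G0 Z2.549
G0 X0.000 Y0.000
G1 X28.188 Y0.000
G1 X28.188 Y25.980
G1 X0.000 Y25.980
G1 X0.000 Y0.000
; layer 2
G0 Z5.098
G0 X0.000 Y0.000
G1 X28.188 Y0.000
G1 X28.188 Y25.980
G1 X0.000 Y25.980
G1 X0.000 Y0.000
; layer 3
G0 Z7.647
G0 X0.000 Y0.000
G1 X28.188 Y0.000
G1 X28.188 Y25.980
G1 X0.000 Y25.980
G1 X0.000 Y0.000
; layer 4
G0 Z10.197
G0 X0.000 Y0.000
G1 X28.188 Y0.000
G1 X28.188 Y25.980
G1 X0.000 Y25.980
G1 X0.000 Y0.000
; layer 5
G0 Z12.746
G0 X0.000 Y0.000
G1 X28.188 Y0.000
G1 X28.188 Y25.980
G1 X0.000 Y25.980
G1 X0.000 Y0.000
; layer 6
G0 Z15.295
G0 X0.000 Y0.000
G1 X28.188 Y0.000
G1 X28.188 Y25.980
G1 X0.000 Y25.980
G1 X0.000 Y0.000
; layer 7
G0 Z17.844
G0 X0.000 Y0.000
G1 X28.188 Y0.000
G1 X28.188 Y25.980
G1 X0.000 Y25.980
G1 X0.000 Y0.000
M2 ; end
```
solid part
  facet normal 0.0000 0.0000 -1.0000
    outer loop
      vertex 28.188 25.980 0.000
      vertex 28.188 0.000 0.000
      vertex 0.000 0.000 0.000
    endloop
  endfacet
  facet normal 0.0000 0.0000 -1.0000
    outer loop
      vertex 0.000 25.980 0.000
      vertex 28.188 25.980 0.000
      vertex 0.000 0.000 0.000
    endloop
  endfacet
  facet normal 0.0000 0.0000 1.0000
    outer loop
      vertex 0.000 0.000 17.844
      vertex 28.188 0.000 17.844
      vertex 28.188 25.980 17.844
    endloop
  endfacet
  facet normal 0.0000 0.0000 1.0000
    outer loop
      vertex 0.000 0.000 17.844
      vertex 28.188 25.980 17.844
      vertex 0.000 25.980 17.844
    endloop
  endfacet
  facet normal 0.0000 -1.0000 0.0000
    outer loop
      vertex 0.000 0.000 0.000
      vertex 28.188 0.000 0.000
      vertex 28.188 0.000 17.844
    endloop
  endfacet
  facet normal 0.0000 -1.0000 0.0000
    outer loop
      vertex 0.000 0.000 0.000
      vertex 28.188 0.000 17.844
      vertex 0.000 0.000 17.844
    endloop
  endfacet
  facet normal 0.0000 1.0000 0.0000
    outer loop
      vertex 28.188 25.980 17.844
      vertex 28.188 25.980 0.000
      vertex 0.000 25.980 0.000
    endloop
  endfacet
  facet normal 0.0000 1.0000 0.0000
    outer loop
      vertex 0.000 25.980 17.844
      vertex 28.188 25.980 17.844
      vertex 0.000 25.980 0.000
    endloop
  endfacet
  facet normal -1.0000 0.0000 0.0000
    outer loop
      vertex 0.000 25.980 17.844
      vertex 0.000 25.980 0.000
      vertex 0.000 0.000 0.000
    endloop
  endfacet
  facet normal -1.0000 0.0000 0.0000
    outer loop
      vertex 0.000 0.000 17.844
      vertex 0.000 25.980 17.844
      vertex 0.000 0.000 0.000
    endloop
  endfacet
  facet normal 1.0000 0.0000 0.0000
    outer loop
      vertex 28.188 0.000 0.000
      vertex 28.188 25.980 0.000
      vertex 28.188 25.980 17.844
    endloop
  endfacet
  facet normal 1.0000 0.0000 0.0000
    outer loop
      vertex 28.188 0.000 0.000
      vertex 28.188 25.980 17.844
      vertex 28.188 0.000 17.844
    endloop
  endfacet
endsolid part

The G0 Z moves step by Δz≈2.549 mm. Every layer's G1 loop is the same polygon, so the solid is a straight extrusion of it from z=0 to z≈17.8. Closing with flat bottom and top caps and triangulating gives 12 facets — a rectangular box, roughly 28.2 × 26 mm footprint and 17.8 mm tall.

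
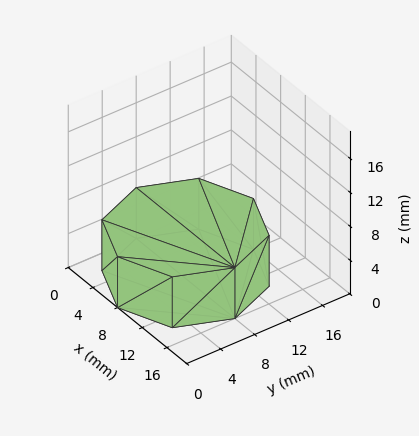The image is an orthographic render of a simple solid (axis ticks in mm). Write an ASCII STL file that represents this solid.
Reading the render: the shape is a regular 8-sided prism (a cylinder approximated with 8 flat sides), circumscribed radius ≈ 8 mm, height ≈ 6 mm (dimensions read to the nearest mm from the axis ticks). For the STL, each face is triangulated and given an outward normal.

solid part
  facet normal 0.0000 0.0000 -1.0000
    outer loop
      vertex 8.0 16.0 0.0
      vertex 13.7 13.7 0.0
      vertex 16.0 8.0 0.0
    endloop
  endfacet
  facet normal 0.0000 0.0000 -1.0000
    outer loop
      vertex 2.3 13.7 0.0
      vertex 8.0 16.0 0.0
      vertex 16.0 8.0 0.0
    endloop
  endfacet
  facet normal 0.0000 0.0000 -1.0000
    outer loop
      vertex 0.0 8.0 0.0
      vertex 2.3 13.7 0.0
      vertex 16.0 8.0 0.0
    endloop
  endfacet
  facet normal 0.0000 0.0000 -1.0000
    outer loop
      vertex 2.3 2.3 0.0
      vertex 0.0 8.0 0.0
      vertex 16.0 8.0 0.0
    endloop
  endfacet
  facet normal 0.0000 0.0000 -1.0000
    outer loop
      vertex 8.0 0.0 0.0
      vertex 2.3 2.3 0.0
      vertex 16.0 8.0 0.0
    endloop
  endfacet
  facet normal 0.0000 0.0000 -1.0000
    outer loop
      vertex 13.7 2.3 0.0
      vertex 8.0 0.0 0.0
      vertex 16.0 8.0 0.0
    endloop
  endfacet
  facet normal 0.0000 0.0000 1.0000
    outer loop
      vertex 16.0 8.0 6.0
      vertex 13.7 13.7 6.0
      vertex 8.0 16.0 6.0
    endloop
  endfacet
  facet normal 0.0000 0.0000 1.0000
    outer loop
      vertex 16.0 8.0 6.0
      vertex 8.0 16.0 6.0
      vertex 2.3 13.7 6.0
    endloop
  endfacet
  facet normal 0.0000 0.0000 1.0000
    outer loop
      vertex 16.0 8.0 6.0
      vertex 2.3 13.7 6.0
      vertex 0.0 8.0 6.0
    endloop
  endfacet
  facet normal 0.0000 0.0000 1.0000
    outer loop
      vertex 16.0 8.0 6.0
      vertex 0.0 8.0 6.0
      vertex 2.3 2.3 6.0
    endloop
  endfacet
  facet normal 0.0000 0.0000 1.0000
    outer loop
      vertex 16.0 8.0 6.0
      vertex 2.3 2.3 6.0
      vertex 8.0 0.0 6.0
    endloop
  endfacet
  facet normal 0.0000 0.0000 1.0000
    outer loop
      vertex 16.0 8.0 6.0
      vertex 8.0 0.0 6.0
      vertex 13.7 2.3 6.0
    endloop
  endfacet
  facet normal 0.9274 0.3742 0.0000
    outer loop
      vertex 16.0 8.0 0.0
      vertex 13.7 13.7 0.0
      vertex 13.7 13.7 6.0
    endloop
  endfacet
  facet normal 0.9274 0.3742 0.0000
    outer loop
      vertex 16.0 8.0 0.0
      vertex 13.7 13.7 6.0
      vertex 16.0 8.0 6.0
    endloop
  endfacet
  facet normal 0.3742 0.9274 0.0000
    outer loop
      vertex 13.7 13.7 0.0
      vertex 8.0 16.0 0.0
      vertex 8.0 16.0 6.0
    endloop
  endfacet
  facet normal 0.3742 0.9274 0.0000
    outer loop
      vertex 13.7 13.7 0.0
      vertex 8.0 16.0 6.0
      vertex 13.7 13.7 6.0
    endloop
  endfacet
  facet normal -0.3742 0.9274 0.0000
    outer loop
      vertex 8.0 16.0 0.0
      vertex 2.3 13.7 0.0
      vertex 2.3 13.7 6.0
    endloop
  endfacet
  facet normal -0.3742 0.9274 0.0000
    outer loop
      vertex 8.0 16.0 0.0
      vertex 2.3 13.7 6.0
      vertex 8.0 16.0 6.0
    endloop
  endfacet
  facet normal -0.9274 0.3742 0.0000
    outer loop
      vertex 2.3 13.7 0.0
      vertex 0.0 8.0 0.0
      vertex 0.0 8.0 6.0
    endloop
  endfacet
  facet normal -0.9274 0.3742 0.0000
    outer loop
      vertex 2.3 13.7 0.0
      vertex 0.0 8.0 6.0
      vertex 2.3 13.7 6.0
    endloop
  endfacet
  facet normal -0.9274 -0.3742 0.0000
    outer loop
      vertex 0.0 8.0 0.0
      vertex 2.3 2.3 0.0
      vertex 2.3 2.3 6.0
    endloop
  endfacet
  facet normal -0.9274 -0.3742 0.0000
    outer loop
      vertex 0.0 8.0 0.0
      vertex 2.3 2.3 6.0
      vertex 0.0 8.0 6.0
    endloop
  endfacet
  facet normal -0.3742 -0.9274 0.0000
    outer loop
      vertex 2.3 2.3 0.0
      vertex 8.0 0.0 0.0
      vertex 8.0 0.0 6.0
    endloop
  endfacet
  facet normal -0.3742 -0.9274 0.0000
    outer loop
      vertex 2.3 2.3 0.0
      vertex 8.0 0.0 6.0
      vertex 2.3 2.3 6.0
    endloop
  endfacet
  facet normal 0.3742 -0.9274 0.0000
    outer loop
      vertex 8.0 0.0 0.0
      vertex 13.7 2.3 0.0
      vertex 13.7 2.3 6.0
    endloop
  endfacet
  facet normal 0.3742 -0.9274 0.0000
    outer loop
      vertex 8.0 0.0 0.0
      vertex 13.7 2.3 6.0
      vertex 8.0 0.0 6.0
    endloop
  endfacet
  facet normal 0.9274 -0.3742 0.0000
    outer loop
      vertex 13.7 2.3 0.0
      vertex 16.0 8.0 0.0
      vertex 16.0 8.0 6.0
    endloop
  endfacet
  facet normal 0.9274 -0.3742 0.0000
    outer loop
      vertex 13.7 2.3 0.0
      vertex 16.0 8.0 6.0
      vertex 13.7 2.3 6.0
    endloop
  endfacet
endsolid part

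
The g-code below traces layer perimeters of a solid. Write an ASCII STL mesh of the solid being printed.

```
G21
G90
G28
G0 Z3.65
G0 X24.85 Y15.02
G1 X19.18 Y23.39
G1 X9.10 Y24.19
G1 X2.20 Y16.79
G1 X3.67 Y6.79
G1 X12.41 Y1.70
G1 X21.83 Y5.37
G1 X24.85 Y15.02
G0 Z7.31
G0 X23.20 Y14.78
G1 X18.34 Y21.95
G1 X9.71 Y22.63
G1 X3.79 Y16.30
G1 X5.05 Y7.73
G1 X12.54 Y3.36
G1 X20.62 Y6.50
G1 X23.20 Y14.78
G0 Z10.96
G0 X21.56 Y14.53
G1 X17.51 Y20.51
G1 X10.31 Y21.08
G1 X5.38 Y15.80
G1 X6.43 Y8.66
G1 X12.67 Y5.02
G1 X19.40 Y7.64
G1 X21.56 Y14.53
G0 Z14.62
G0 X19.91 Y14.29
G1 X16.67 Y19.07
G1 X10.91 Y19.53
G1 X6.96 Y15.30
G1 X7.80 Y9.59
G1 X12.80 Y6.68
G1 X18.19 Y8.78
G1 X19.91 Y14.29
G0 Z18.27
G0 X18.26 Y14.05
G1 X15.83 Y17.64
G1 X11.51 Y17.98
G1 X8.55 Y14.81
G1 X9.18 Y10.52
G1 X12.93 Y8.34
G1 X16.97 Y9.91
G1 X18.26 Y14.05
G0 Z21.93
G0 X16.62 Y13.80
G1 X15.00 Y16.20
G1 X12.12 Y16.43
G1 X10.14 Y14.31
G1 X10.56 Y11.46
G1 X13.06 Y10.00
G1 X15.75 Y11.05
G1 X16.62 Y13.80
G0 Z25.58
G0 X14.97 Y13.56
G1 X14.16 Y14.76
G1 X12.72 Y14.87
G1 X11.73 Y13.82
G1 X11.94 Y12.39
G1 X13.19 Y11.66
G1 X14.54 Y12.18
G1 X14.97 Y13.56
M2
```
solid part
  facet normal 0.0000 0.0000 -1.0000
    outer loop
      vertex 8.50 25.74 0.00
      vertex 20.02 24.83 0.00
      vertex 26.50 15.26 0.00
    endloop
  endfacet
  facet normal 0.0000 0.0000 -1.0000
    outer loop
      vertex 0.61 17.29 0.00
      vertex 8.50 25.74 0.00
      vertex 26.50 15.26 0.00
    endloop
  endfacet
  facet normal 0.0000 0.0000 -1.0000
    outer loop
      vertex 2.29 5.86 0.00
      vertex 0.61 17.29 0.00
      vertex 26.50 15.26 0.00
    endloop
  endfacet
  facet normal 0.0000 0.0000 -1.0000
    outer loop
      vertex 12.28 0.04 0.00
      vertex 2.29 5.86 0.00
      vertex 26.50 15.26 0.00
    endloop
  endfacet
  facet normal 0.0000 0.0000 -1.0000
    outer loop
      vertex 23.05 4.23 0.00
      vertex 12.28 0.04 0.00
      vertex 26.50 15.26 0.00
    endloop
  endfacet
  facet normal 0.7660 0.5187 0.3797
    outer loop
      vertex 26.50 15.26 0.00
      vertex 20.02 24.83 0.00
      vertex 13.32 13.32 29.24
    endloop
  endfacet
  facet normal 0.0728 0.9222 0.3797
    outer loop
      vertex 20.02 24.83 0.00
      vertex 8.50 25.74 0.00
      vertex 13.32 13.32 29.24
    endloop
  endfacet
  facet normal -0.6762 0.6314 0.3796
    outer loop
      vertex 8.50 25.74 0.00
      vertex 0.61 17.29 0.00
      vertex 13.32 13.32 29.24
    endloop
  endfacet
  facet normal -0.9153 -0.1345 0.3796
    outer loop
      vertex 0.61 17.29 0.00
      vertex 2.29 5.86 0.00
      vertex 13.32 13.32 29.24
    endloop
  endfacet
  facet normal -0.4657 -0.7994 0.3796
    outer loop
      vertex 2.29 5.86 0.00
      vertex 12.28 0.04 0.00
      vertex 13.32 13.32 29.24
    endloop
  endfacet
  facet normal 0.3354 -0.8622 0.3796
    outer loop
      vertex 12.28 0.04 0.00
      vertex 23.05 4.23 0.00
      vertex 13.32 13.32 29.24
    endloop
  endfacet
  facet normal 0.8829 -0.2762 0.3797
    outer loop
      vertex 23.05 4.23 0.00
      vertex 26.50 15.26 0.00
      vertex 13.32 13.32 29.24
    endloop
  endfacet
endsolid part

The G0 Z moves step by Δz≈3.65 mm. The G1 loops shrink linearly with z, so the solid tapers from its base footprint up to z≈29.2. Closing with a flat bottom cap and the tapered top and triangulating gives 12 facets — a regular 7-sided pyramid, base circumscribed radius ≈ 13.3 mm, apex at z ≈ 29.2 mm.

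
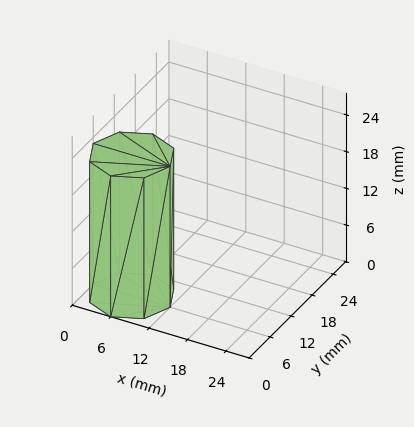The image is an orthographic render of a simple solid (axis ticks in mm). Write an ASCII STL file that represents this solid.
Reading the render: the shape is a regular 8-sided prism (a cylinder approximated with 8 flat sides), circumscribed radius ≈ 6 mm, height ≈ 23 mm (dimensions read to the nearest mm from the axis ticks). For the STL, each face is triangulated and given an outward normal.

solid part
  facet normal 0.0000 0.0000 -1.0000
    outer loop
      vertex 6.00 12.00 0.00
      vertex 10.24 10.24 0.00
      vertex 12.00 6.00 0.00
    endloop
  endfacet
  facet normal 0.0000 0.0000 -1.0000
    outer loop
      vertex 1.76 10.24 0.00
      vertex 6.00 12.00 0.00
      vertex 12.00 6.00 0.00
    endloop
  endfacet
  facet normal 0.0000 0.0000 -1.0000
    outer loop
      vertex 0.00 6.00 0.00
      vertex 1.76 10.24 0.00
      vertex 12.00 6.00 0.00
    endloop
  endfacet
  facet normal 0.0000 0.0000 -1.0000
    outer loop
      vertex 1.76 1.76 0.00
      vertex 0.00 6.00 0.00
      vertex 12.00 6.00 0.00
    endloop
  endfacet
  facet normal 0.0000 0.0000 -1.0000
    outer loop
      vertex 6.00 0.00 0.00
      vertex 1.76 1.76 0.00
      vertex 12.00 6.00 0.00
    endloop
  endfacet
  facet normal 0.0000 0.0000 -1.0000
    outer loop
      vertex 10.24 1.76 0.00
      vertex 6.00 0.00 0.00
      vertex 12.00 6.00 0.00
    endloop
  endfacet
  facet normal 0.0000 0.0000 1.0000
    outer loop
      vertex 12.00 6.00 23.00
      vertex 10.24 10.24 23.00
      vertex 6.00 12.00 23.00
    endloop
  endfacet
  facet normal 0.0000 0.0000 1.0000
    outer loop
      vertex 12.00 6.00 23.00
      vertex 6.00 12.00 23.00
      vertex 1.76 10.24 23.00
    endloop
  endfacet
  facet normal 0.0000 0.0000 1.0000
    outer loop
      vertex 12.00 6.00 23.00
      vertex 1.76 10.24 23.00
      vertex 0.00 6.00 23.00
    endloop
  endfacet
  facet normal 0.0000 0.0000 1.0000
    outer loop
      vertex 12.00 6.00 23.00
      vertex 0.00 6.00 23.00
      vertex 1.76 1.76 23.00
    endloop
  endfacet
  facet normal 0.0000 0.0000 1.0000
    outer loop
      vertex 12.00 6.00 23.00
      vertex 1.76 1.76 23.00
      vertex 6.00 0.00 23.00
    endloop
  endfacet
  facet normal 0.0000 0.0000 1.0000
    outer loop
      vertex 12.00 6.00 23.00
      vertex 6.00 0.00 23.00
      vertex 10.24 1.76 23.00
    endloop
  endfacet
  facet normal 0.9236 0.3834 0.0000
    outer loop
      vertex 12.00 6.00 0.00
      vertex 10.24 10.24 0.00
      vertex 10.24 10.24 23.00
    endloop
  endfacet
  facet normal 0.9236 0.3834 0.0000
    outer loop
      vertex 12.00 6.00 0.00
      vertex 10.24 10.24 23.00
      vertex 12.00 6.00 23.00
    endloop
  endfacet
  facet normal 0.3834 0.9236 0.0000
    outer loop
      vertex 10.24 10.24 0.00
      vertex 6.00 12.00 0.00
      vertex 6.00 12.00 23.00
    endloop
  endfacet
  facet normal 0.3834 0.9236 0.0000
    outer loop
      vertex 10.24 10.24 0.00
      vertex 6.00 12.00 23.00
      vertex 10.24 10.24 23.00
    endloop
  endfacet
  facet normal -0.3834 0.9236 0.0000
    outer loop
      vertex 6.00 12.00 0.00
      vertex 1.76 10.24 0.00
      vertex 1.76 10.24 23.00
    endloop
  endfacet
  facet normal -0.3834 0.9236 0.0000
    outer loop
      vertex 6.00 12.00 0.00
      vertex 1.76 10.24 23.00
      vertex 6.00 12.00 23.00
    endloop
  endfacet
  facet normal -0.9236 0.3834 0.0000
    outer loop
      vertex 1.76 10.24 0.00
      vertex 0.00 6.00 0.00
      vertex 0.00 6.00 23.00
    endloop
  endfacet
  facet normal -0.9236 0.3834 0.0000
    outer loop
      vertex 1.76 10.24 0.00
      vertex 0.00 6.00 23.00
      vertex 1.76 10.24 23.00
    endloop
  endfacet
  facet normal -0.9236 -0.3834 0.0000
    outer loop
      vertex 0.00 6.00 0.00
      vertex 1.76 1.76 0.00
      vertex 1.76 1.76 23.00
    endloop
  endfacet
  facet normal -0.9236 -0.3834 0.0000
    outer loop
      vertex 0.00 6.00 0.00
      vertex 1.76 1.76 23.00
      vertex 0.00 6.00 23.00
    endloop
  endfacet
  facet normal -0.3834 -0.9236 0.0000
    outer loop
      vertex 1.76 1.76 0.00
      vertex 6.00 0.00 0.00
      vertex 6.00 0.00 23.00
    endloop
  endfacet
  facet normal -0.3834 -0.9236 0.0000
    outer loop
      vertex 1.76 1.76 0.00
      vertex 6.00 0.00 23.00
      vertex 1.76 1.76 23.00
    endloop
  endfacet
  facet normal 0.3834 -0.9236 0.0000
    outer loop
      vertex 6.00 0.00 0.00
      vertex 10.24 1.76 0.00
      vertex 10.24 1.76 23.00
    endloop
  endfacet
  facet normal 0.3834 -0.9236 0.0000
    outer loop
      vertex 6.00 0.00 0.00
      vertex 10.24 1.76 23.00
      vertex 6.00 0.00 23.00
    endloop
  endfacet
  facet normal 0.9236 -0.3834 0.0000
    outer loop
      vertex 10.24 1.76 0.00
      vertex 12.00 6.00 0.00
      vertex 12.00 6.00 23.00
    endloop
  endfacet
  facet normal 0.9236 -0.3834 0.0000
    outer loop
      vertex 10.24 1.76 0.00
      vertex 12.00 6.00 23.00
      vertex 10.24 1.76 23.00
    endloop
  endfacet
endsolid part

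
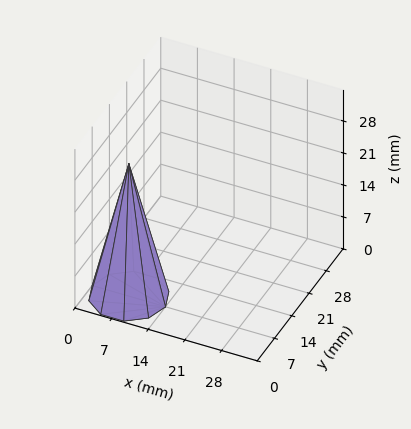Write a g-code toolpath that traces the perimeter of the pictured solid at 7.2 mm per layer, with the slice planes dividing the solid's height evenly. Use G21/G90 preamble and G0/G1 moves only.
Reading the render: the shape is a regular 10-sided pyramid, base circumscribed radius ≈ 7 mm, apex at z ≈ 29 mm (dimensions read to the nearest mm from the axis ticks). For the g-code, the solid's height is divided into equal slices at the stated Δz and each level perimeter traced with G1 moves after a G0 lift.

; perimeter-only toolpath
G21 ; units = mm
G90 ; absolute positioning
G28 ; home
; layer 1
G0 Z7.2
G0 X12.2 Y7.0
G1 X11.3 Y10.1
G1 X8.6 Y12.0
G1 X5.3 Y12.0
G1 X2.7 Y10.1
G1 X1.8 Y7.0
G1 X2.7 Y3.9
G1 X5.3 Y2.0
G1 X8.6 Y2.0
G1 X11.3 Y3.9
G1 X12.2 Y7.0
; layer 2
G0 Z14.5
G0 X10.5 Y7.0
G1 X9.8 Y9.1
G1 X8.1 Y10.3
G1 X5.9 Y10.3
G1 X4.2 Y9.1
G1 X3.5 Y7.0
G1 X4.2 Y5.0
G1 X5.9 Y3.6
G1 X8.1 Y3.6
G1 X9.8 Y5.0
G1 X10.5 Y7.0
; layer 3
G0 Z21.8
G0 X8.8 Y7.0
G1 X8.4 Y8.0
G1 X7.5 Y8.7
G1 X6.5 Y8.7
G1 X5.6 Y8.0
G1 X5.2 Y7.0
G1 X5.6 Y6.0
G1 X6.5 Y5.3
G1 X7.5 Y5.3
G1 X8.4 Y6.0
G1 X8.8 Y7.0
M2 ; end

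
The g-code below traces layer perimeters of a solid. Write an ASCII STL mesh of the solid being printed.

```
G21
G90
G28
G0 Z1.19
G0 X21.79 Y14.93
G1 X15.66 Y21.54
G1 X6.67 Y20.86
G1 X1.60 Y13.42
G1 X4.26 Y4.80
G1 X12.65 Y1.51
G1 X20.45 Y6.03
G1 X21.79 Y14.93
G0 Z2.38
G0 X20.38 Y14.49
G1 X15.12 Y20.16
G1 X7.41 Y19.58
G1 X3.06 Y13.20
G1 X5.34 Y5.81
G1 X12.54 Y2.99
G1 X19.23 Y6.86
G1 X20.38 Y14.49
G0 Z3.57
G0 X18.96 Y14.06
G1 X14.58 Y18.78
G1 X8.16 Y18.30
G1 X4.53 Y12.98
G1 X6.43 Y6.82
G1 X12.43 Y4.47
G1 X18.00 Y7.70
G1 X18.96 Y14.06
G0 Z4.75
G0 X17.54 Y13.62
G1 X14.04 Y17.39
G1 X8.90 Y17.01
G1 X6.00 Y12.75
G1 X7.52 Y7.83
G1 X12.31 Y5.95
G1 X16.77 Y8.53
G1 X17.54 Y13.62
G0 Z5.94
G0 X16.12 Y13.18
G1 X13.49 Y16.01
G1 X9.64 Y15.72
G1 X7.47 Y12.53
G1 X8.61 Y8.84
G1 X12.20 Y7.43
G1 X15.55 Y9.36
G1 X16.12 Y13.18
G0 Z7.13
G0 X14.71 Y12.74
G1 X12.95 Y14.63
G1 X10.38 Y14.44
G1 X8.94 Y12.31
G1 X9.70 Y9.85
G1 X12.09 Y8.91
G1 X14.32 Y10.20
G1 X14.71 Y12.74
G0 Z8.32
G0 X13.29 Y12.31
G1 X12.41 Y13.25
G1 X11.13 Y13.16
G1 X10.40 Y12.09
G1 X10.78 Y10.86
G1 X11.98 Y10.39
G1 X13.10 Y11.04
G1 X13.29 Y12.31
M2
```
solid part
  facet normal 0.0000 0.0000 -1.0000
    outer loop
      vertex 5.93 22.15 0.00
      vertex 16.20 22.92 0.00
      vertex 23.21 15.37 0.00
    endloop
  endfacet
  facet normal 0.0000 0.0000 -1.0000
    outer loop
      vertex 0.13 13.64 0.00
      vertex 5.93 22.15 0.00
      vertex 23.21 15.37 0.00
    endloop
  endfacet
  facet normal 0.0000 0.0000 -1.0000
    outer loop
      vertex 3.17 3.79 0.00
      vertex 0.13 13.64 0.00
      vertex 23.21 15.37 0.00
    endloop
  endfacet
  facet normal 0.0000 0.0000 -1.0000
    outer loop
      vertex 12.76 0.03 0.00
      vertex 3.17 3.79 0.00
      vertex 23.21 15.37 0.00
    endloop
  endfacet
  facet normal 0.0000 0.0000 -1.0000
    outer loop
      vertex 21.68 5.19 0.00
      vertex 12.76 0.03 0.00
      vertex 23.21 15.37 0.00
    endloop
  endfacet
  facet normal 0.4870 0.4522 0.7472
    outer loop
      vertex 23.21 15.37 0.00
      vertex 16.20 22.92 0.00
      vertex 11.87 11.87 9.51
    endloop
  endfacet
  facet normal -0.0497 0.6626 0.7473
    outer loop
      vertex 16.20 22.92 0.00
      vertex 5.93 22.15 0.00
      vertex 11.87 11.87 9.51
    endloop
  endfacet
  facet normal -0.5490 0.3742 0.7474
    outer loop
      vertex 5.93 22.15 0.00
      vertex 0.13 13.64 0.00
      vertex 11.87 11.87 9.51
    endloop
  endfacet
  facet normal -0.6349 -0.1960 0.7473
    outer loop
      vertex 0.13 13.64 0.00
      vertex 3.17 3.79 0.00
      vertex 11.87 11.87 9.51
    endloop
  endfacet
  facet normal -0.2425 -0.6185 0.7474
    outer loop
      vertex 3.17 3.79 0.00
      vertex 12.76 0.03 0.00
      vertex 11.87 11.87 9.51
    endloop
  endfacet
  facet normal 0.3327 -0.5752 0.7473
    outer loop
      vertex 12.76 0.03 0.00
      vertex 21.68 5.19 0.00
      vertex 11.87 11.87 9.51
    endloop
  endfacet
  facet normal 0.6572 -0.0988 0.7473
    outer loop
      vertex 21.68 5.19 0.00
      vertex 23.21 15.37 0.00
      vertex 11.87 11.87 9.51
    endloop
  endfacet
endsolid part

The G0 Z moves step by Δz≈1.19 mm. The G1 loops shrink linearly with z, so the solid tapers from its base footprint up to z≈9.51. Closing with a flat bottom cap and the tapered top and triangulating gives 12 facets — a regular 7-sided pyramid, base circumscribed radius ≈ 11.9 mm, apex at z ≈ 9.51 mm.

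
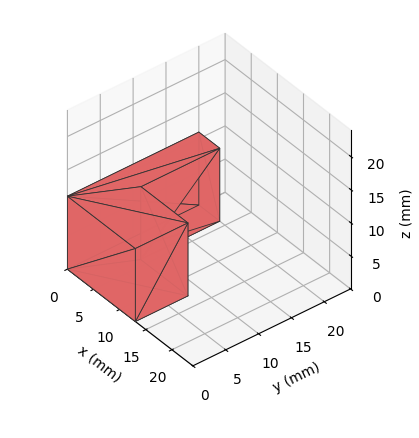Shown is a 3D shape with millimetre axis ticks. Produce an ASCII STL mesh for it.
Reading the render: the shape is an L-shaped prism: outer 13 × 20 mm, arm thicknesses ≈ 8 mm (horizontal) and 4 mm (vertical), extruded 11 mm in z (dimensions read to the nearest mm from the axis ticks). For the STL, each face is triangulated and given an outward normal.

solid part
  facet normal 0.0000 0.0000 -1.0000
    outer loop
      vertex 13.0 8.0 0.0
      vertex 13.0 0.0 0.0
      vertex 0.0 0.0 0.0
    endloop
  endfacet
  facet normal 0.0000 0.0000 -1.0000
    outer loop
      vertex 4.0 8.0 0.0
      vertex 13.0 8.0 0.0
      vertex 0.0 0.0 0.0
    endloop
  endfacet
  facet normal 0.0000 0.0000 -1.0000
    outer loop
      vertex 4.0 20.0 0.0
      vertex 4.0 8.0 0.0
      vertex 0.0 0.0 0.0
    endloop
  endfacet
  facet normal 0.0000 0.0000 -1.0000
    outer loop
      vertex 0.0 20.0 0.0
      vertex 4.0 20.0 0.0
      vertex 0.0 0.0 0.0
    endloop
  endfacet
  facet normal 0.0000 0.0000 1.0000
    outer loop
      vertex 0.0 0.0 11.0
      vertex 13.0 0.0 11.0
      vertex 13.0 8.0 11.0
    endloop
  endfacet
  facet normal 0.0000 0.0000 1.0000
    outer loop
      vertex 0.0 0.0 11.0
      vertex 13.0 8.0 11.0
      vertex 4.0 8.0 11.0
    endloop
  endfacet
  facet normal 0.0000 0.0000 1.0000
    outer loop
      vertex 0.0 0.0 11.0
      vertex 4.0 8.0 11.0
      vertex 4.0 20.0 11.0
    endloop
  endfacet
  facet normal 0.0000 0.0000 1.0000
    outer loop
      vertex 0.0 0.0 11.0
      vertex 4.0 20.0 11.0
      vertex 0.0 20.0 11.0
    endloop
  endfacet
  facet normal 0.0000 -1.0000 0.0000
    outer loop
      vertex 0.0 0.0 0.0
      vertex 13.0 0.0 0.0
      vertex 13.0 0.0 11.0
    endloop
  endfacet
  facet normal 0.0000 -1.0000 0.0000
    outer loop
      vertex 0.0 0.0 0.0
      vertex 13.0 0.0 11.0
      vertex 0.0 0.0 11.0
    endloop
  endfacet
  facet normal 1.0000 0.0000 0.0000
    outer loop
      vertex 13.0 0.0 0.0
      vertex 13.0 8.0 0.0
      vertex 13.0 8.0 11.0
    endloop
  endfacet
  facet normal 1.0000 0.0000 0.0000
    outer loop
      vertex 13.0 0.0 0.0
      vertex 13.0 8.0 11.0
      vertex 13.0 0.0 11.0
    endloop
  endfacet
  facet normal 0.0000 1.0000 0.0000
    outer loop
      vertex 13.0 8.0 0.0
      vertex 4.0 8.0 0.0
      vertex 4.0 8.0 11.0
    endloop
  endfacet
  facet normal 0.0000 1.0000 0.0000
    outer loop
      vertex 13.0 8.0 0.0
      vertex 4.0 8.0 11.0
      vertex 13.0 8.0 11.0
    endloop
  endfacet
  facet normal 1.0000 0.0000 0.0000
    outer loop
      vertex 4.0 8.0 0.0
      vertex 4.0 20.0 0.0
      vertex 4.0 20.0 11.0
    endloop
  endfacet
  facet normal 1.0000 0.0000 0.0000
    outer loop
      vertex 4.0 8.0 0.0
      vertex 4.0 20.0 11.0
      vertex 4.0 8.0 11.0
    endloop
  endfacet
  facet normal 0.0000 1.0000 0.0000
    outer loop
      vertex 4.0 20.0 0.0
      vertex 0.0 20.0 0.0
      vertex 0.0 20.0 11.0
    endloop
  endfacet
  facet normal 0.0000 1.0000 0.0000
    outer loop
      vertex 4.0 20.0 0.0
      vertex 0.0 20.0 11.0
      vertex 4.0 20.0 11.0
    endloop
  endfacet
  facet normal -1.0000 0.0000 0.0000
    outer loop
      vertex 0.0 20.0 0.0
      vertex 0.0 0.0 0.0
      vertex 0.0 0.0 11.0
    endloop
  endfacet
  facet normal -1.0000 0.0000 0.0000
    outer loop
      vertex 0.0 20.0 0.0
      vertex 0.0 0.0 11.0
      vertex 0.0 20.0 11.0
    endloop
  endfacet
endsolid part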